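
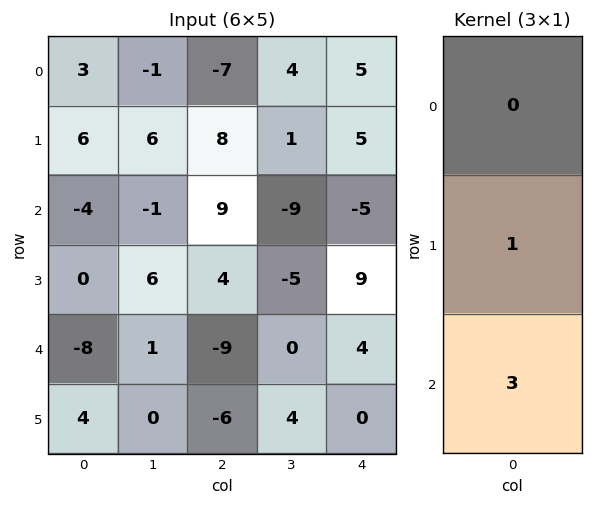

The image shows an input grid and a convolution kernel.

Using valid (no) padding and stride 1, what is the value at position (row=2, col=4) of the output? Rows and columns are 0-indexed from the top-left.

The receptive field on the input at this output position is [-5 / 9 / 4]. Elementwise product with the kernel and sum: 9·1 + 4·3.

21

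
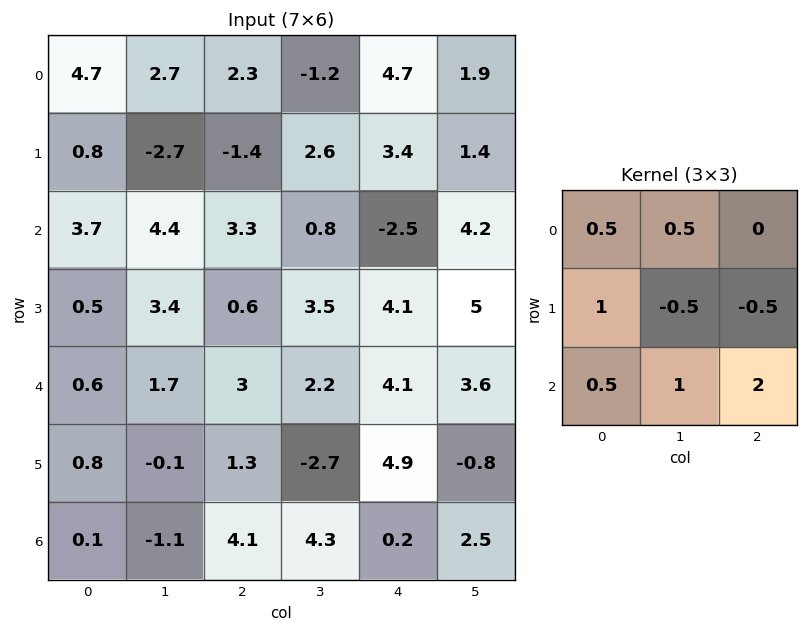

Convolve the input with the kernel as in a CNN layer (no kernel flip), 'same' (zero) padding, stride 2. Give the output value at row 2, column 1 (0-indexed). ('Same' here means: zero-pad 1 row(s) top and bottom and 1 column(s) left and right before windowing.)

-3.05

The receptive field on the zero-padded input at this output position is [3.4 0.6 3.5 / 1.7 3 2.2 / -0.1 1.3 -2.7]. Elementwise product with the kernel and sum: 3.4·0.5 + 0.6·0.5 + 1.7·1 + 3·-0.5 + 2.2·-0.5 + -0.1·0.5 + 1.3·1 + -2.7·2.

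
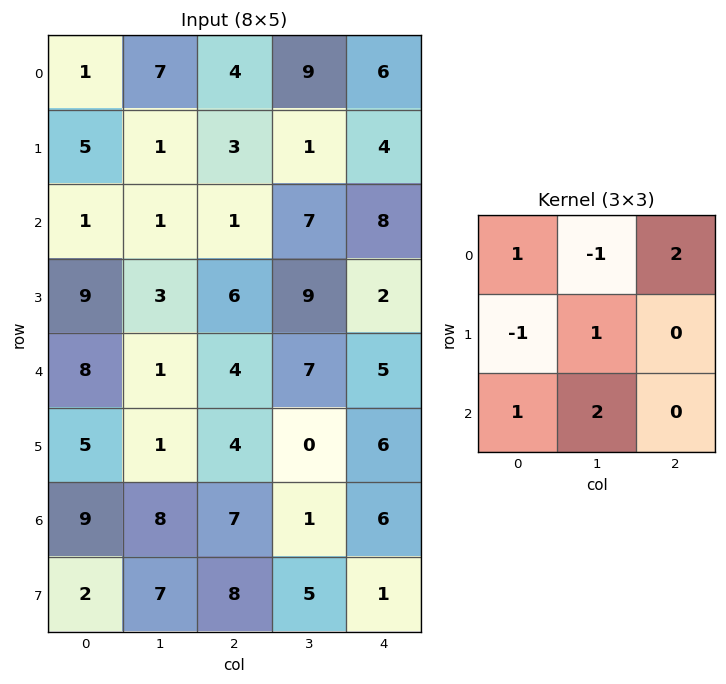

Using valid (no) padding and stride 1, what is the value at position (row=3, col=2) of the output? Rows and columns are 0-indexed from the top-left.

8

The receptive field on the input at this output position is [6 9 2 / 4 7 5 / 4 0 6]. Elementwise product with the kernel and sum: 6·1 + 9·-1 + 2·2 + 4·-1 + 7·1 + 4·1 + 0·2.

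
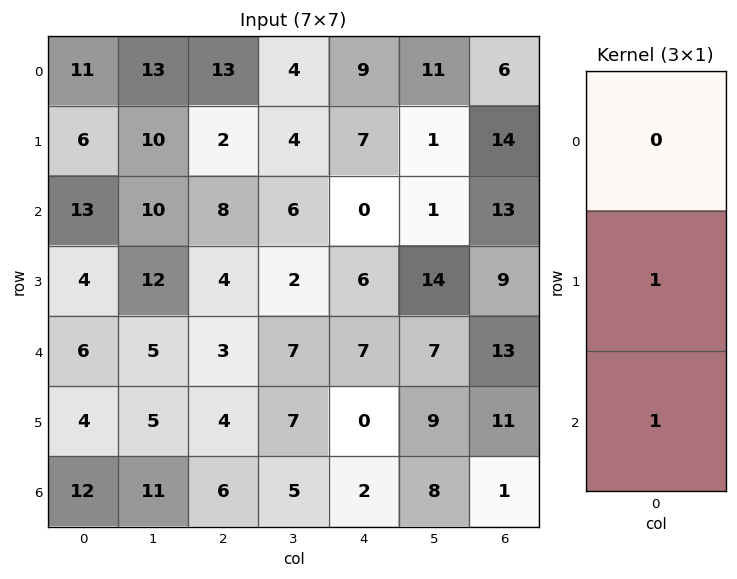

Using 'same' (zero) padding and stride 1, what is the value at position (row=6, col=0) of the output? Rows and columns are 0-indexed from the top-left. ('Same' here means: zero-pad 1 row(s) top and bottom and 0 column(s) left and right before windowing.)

The receptive field on the zero-padded input at this output position is [4 / 12 / 0]. Elementwise product with the kernel and sum: 12·1 + 0·1.

12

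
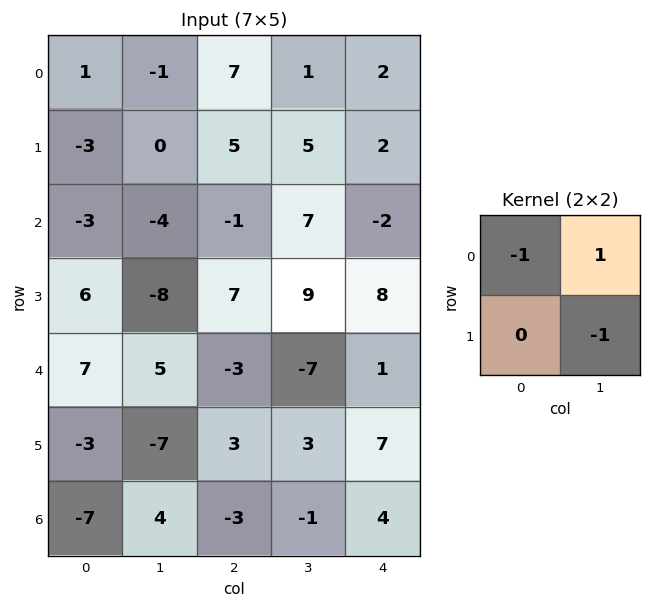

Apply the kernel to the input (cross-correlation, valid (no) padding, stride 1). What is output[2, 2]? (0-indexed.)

The receptive field on the input at this output position is [-1 7 / 7 9]. Elementwise product with the kernel and sum: -1·-1 + 7·1 + 9·-1.

-1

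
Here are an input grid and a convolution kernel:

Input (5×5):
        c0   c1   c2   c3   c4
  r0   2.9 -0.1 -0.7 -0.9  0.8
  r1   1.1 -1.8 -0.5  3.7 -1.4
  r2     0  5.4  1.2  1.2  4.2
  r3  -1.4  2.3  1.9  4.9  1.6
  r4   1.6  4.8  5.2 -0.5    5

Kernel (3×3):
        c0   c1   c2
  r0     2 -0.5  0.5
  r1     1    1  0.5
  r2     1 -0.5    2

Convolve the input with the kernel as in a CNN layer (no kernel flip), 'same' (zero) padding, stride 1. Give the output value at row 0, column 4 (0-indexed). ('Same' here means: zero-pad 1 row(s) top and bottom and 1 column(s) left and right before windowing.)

The receptive field on the zero-padded input at this output position is [0 0 0 / -0.9 0.8 0 / 3.7 -1.4 0]. Elementwise product with the kernel and sum: 0·2 + 0·-0.5 + 0·0.5 + -0.9·1 + 0.8·1 + 0·0.5 + 3.7·1 + -1.4·-0.5 + 0·2.

4.3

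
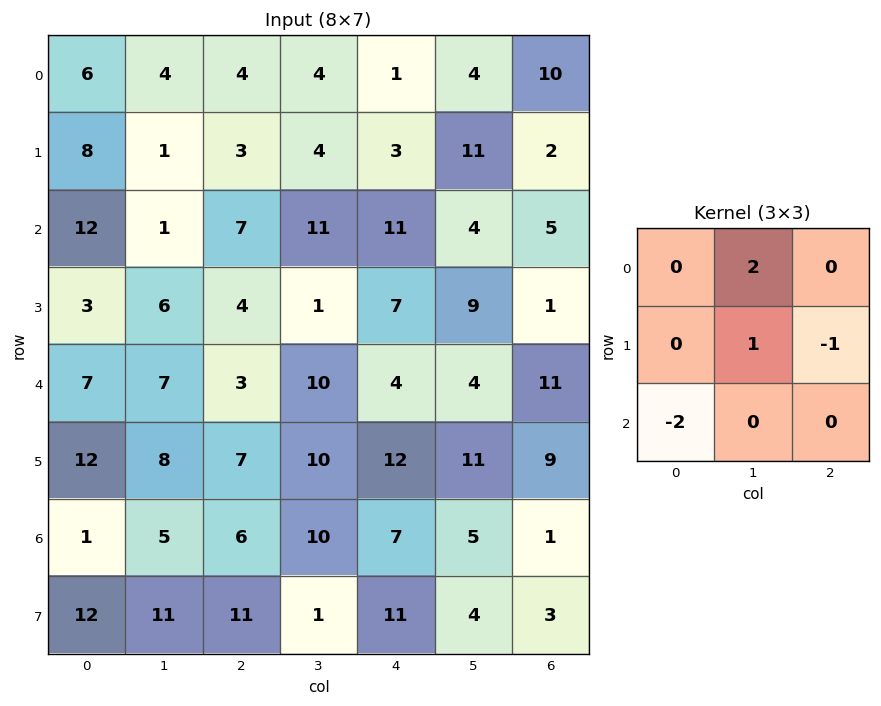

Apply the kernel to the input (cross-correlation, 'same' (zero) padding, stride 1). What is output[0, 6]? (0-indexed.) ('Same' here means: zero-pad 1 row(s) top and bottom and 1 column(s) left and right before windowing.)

The receptive field on the zero-padded input at this output position is [0 0 0 / 4 10 0 / 11 2 0]. Elementwise product with the kernel and sum: 0·2 + 10·1 + 0·-1 + 11·-2.

-12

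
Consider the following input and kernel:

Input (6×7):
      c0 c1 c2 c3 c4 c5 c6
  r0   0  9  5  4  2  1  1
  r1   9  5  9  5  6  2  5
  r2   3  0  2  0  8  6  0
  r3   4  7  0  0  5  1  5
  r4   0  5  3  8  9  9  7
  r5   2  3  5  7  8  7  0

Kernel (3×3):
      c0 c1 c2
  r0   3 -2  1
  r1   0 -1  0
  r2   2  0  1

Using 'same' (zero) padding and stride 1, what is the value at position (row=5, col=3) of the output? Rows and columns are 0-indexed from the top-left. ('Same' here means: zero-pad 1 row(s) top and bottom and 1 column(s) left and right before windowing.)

The receptive field on the zero-padded input at this output position is [3 8 9 / 5 7 8 / 0 0 0]. Elementwise product with the kernel and sum: 3·3 + 8·-2 + 9·1 + 7·-1 + 0·2 + 0·1.

-5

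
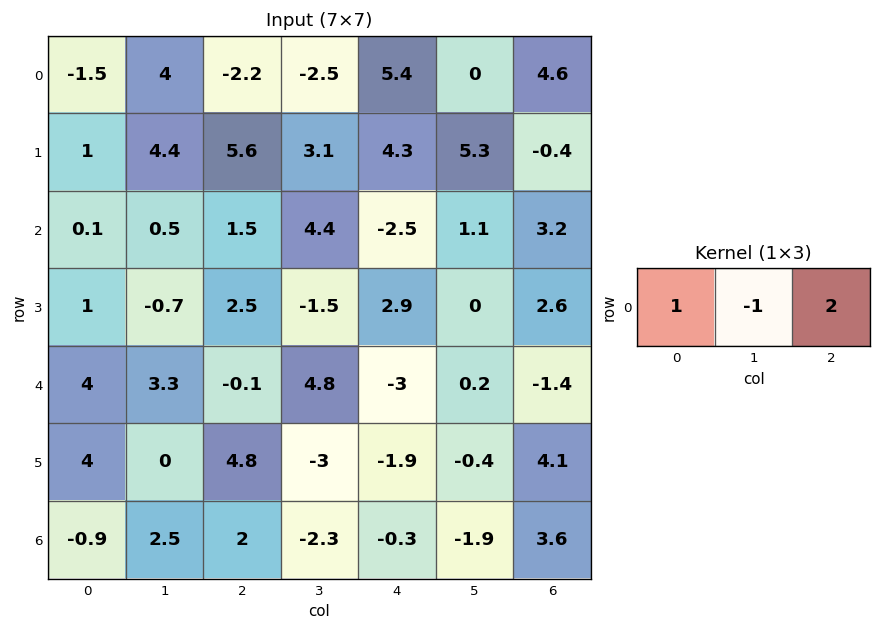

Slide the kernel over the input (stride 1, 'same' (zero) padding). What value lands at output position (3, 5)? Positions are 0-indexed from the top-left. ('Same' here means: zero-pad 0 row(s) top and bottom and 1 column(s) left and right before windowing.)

8.1

The receptive field on the zero-padded input at this output position is [2.9 0 2.6]. Elementwise product with the kernel and sum: 2.9·1 + 0·-1 + 2.6·2.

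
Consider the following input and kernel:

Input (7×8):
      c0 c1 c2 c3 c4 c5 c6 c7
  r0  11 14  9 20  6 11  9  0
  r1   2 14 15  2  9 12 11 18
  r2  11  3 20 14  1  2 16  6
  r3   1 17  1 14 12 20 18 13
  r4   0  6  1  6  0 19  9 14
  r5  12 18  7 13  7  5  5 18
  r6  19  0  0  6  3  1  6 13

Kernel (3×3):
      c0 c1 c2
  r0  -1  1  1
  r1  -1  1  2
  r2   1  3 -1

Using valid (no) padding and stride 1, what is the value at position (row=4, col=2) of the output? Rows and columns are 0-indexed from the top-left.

The receptive field on the input at this output position is [1 6 0 / 7 13 7 / 0 6 3]. Elementwise product with the kernel and sum: 1·-1 + 6·1 + 0·1 + 7·-1 + 13·1 + 7·2 + 0·1 + 6·3 + 3·-1.

40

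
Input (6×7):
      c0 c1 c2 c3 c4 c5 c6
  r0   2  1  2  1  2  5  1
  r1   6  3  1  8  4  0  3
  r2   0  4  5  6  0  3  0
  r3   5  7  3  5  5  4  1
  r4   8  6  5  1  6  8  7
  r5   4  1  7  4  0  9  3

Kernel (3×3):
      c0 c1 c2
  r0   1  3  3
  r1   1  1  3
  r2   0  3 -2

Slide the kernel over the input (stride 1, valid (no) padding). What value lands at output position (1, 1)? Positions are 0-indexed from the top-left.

The receptive field on the input at this output position is [3 1 8 / 4 5 6 / 7 3 5]. Elementwise product with the kernel and sum: 3·1 + 1·3 + 8·3 + 4·1 + 5·1 + 6·3 + 3·3 + 5·-2.

56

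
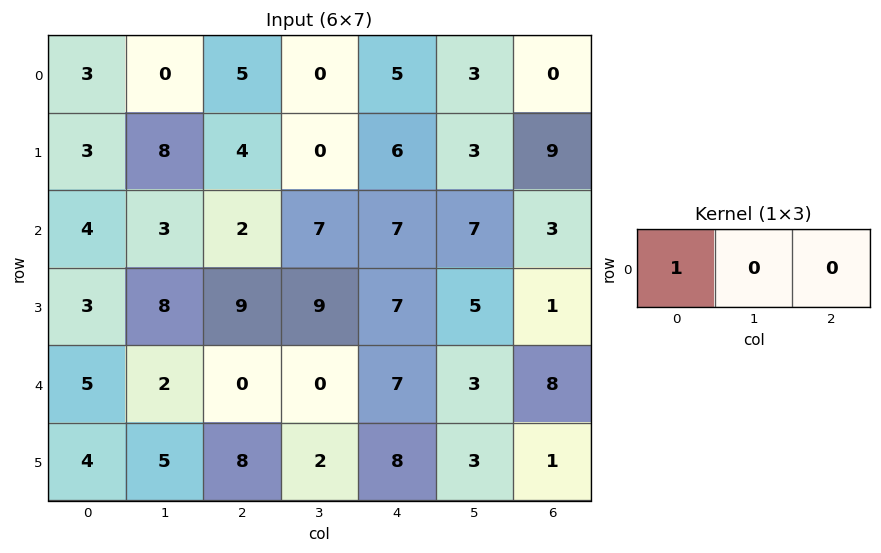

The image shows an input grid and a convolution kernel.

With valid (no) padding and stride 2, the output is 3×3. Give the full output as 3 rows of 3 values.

Output[0,0]: The receptive field on the input at this output position is [3 0 5]. Elementwise product with the kernel and sum: 3·1.
Output[0,1]: The receptive field on the input at this output position is [5 0 5]. Elementwise product with the kernel and sum: 5·1.

3 5 5
4 2 7
5 0 7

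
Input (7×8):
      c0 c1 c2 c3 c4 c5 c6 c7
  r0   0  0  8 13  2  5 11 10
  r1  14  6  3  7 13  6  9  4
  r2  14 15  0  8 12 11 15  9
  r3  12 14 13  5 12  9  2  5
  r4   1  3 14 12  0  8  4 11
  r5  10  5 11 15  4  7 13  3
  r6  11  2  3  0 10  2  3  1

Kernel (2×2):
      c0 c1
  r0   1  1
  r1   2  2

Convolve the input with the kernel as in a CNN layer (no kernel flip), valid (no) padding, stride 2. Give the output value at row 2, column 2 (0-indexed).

The receptive field on the input at this output position is [0 8 / 4 7]. Elementwise product with the kernel and sum: 0·1 + 8·1 + 4·2 + 7·2.

30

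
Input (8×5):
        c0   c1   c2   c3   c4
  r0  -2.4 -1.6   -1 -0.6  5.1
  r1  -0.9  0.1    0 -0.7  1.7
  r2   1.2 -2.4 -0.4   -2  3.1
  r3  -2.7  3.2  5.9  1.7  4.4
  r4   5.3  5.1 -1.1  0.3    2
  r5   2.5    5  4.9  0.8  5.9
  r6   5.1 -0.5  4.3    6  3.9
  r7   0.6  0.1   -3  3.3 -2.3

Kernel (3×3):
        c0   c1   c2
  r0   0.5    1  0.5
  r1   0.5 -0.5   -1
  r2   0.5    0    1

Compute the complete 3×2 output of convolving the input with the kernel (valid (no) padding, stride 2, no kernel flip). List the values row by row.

-3.6 3
-9.3 -1.5
7.9 2.95

Output[0,0]: The receptive field on the input at this output position is [-2.4 -1.6 -1 / -0.9 0.1 0 / 1.2 -2.4 -0.4]. Elementwise product with the kernel and sum: -2.4·0.5 + -1.6·1 + -1·0.5 + -0.9·0.5 + 0.1·-0.5 + 0·-1 + 1.2·0.5 + -0.4·1.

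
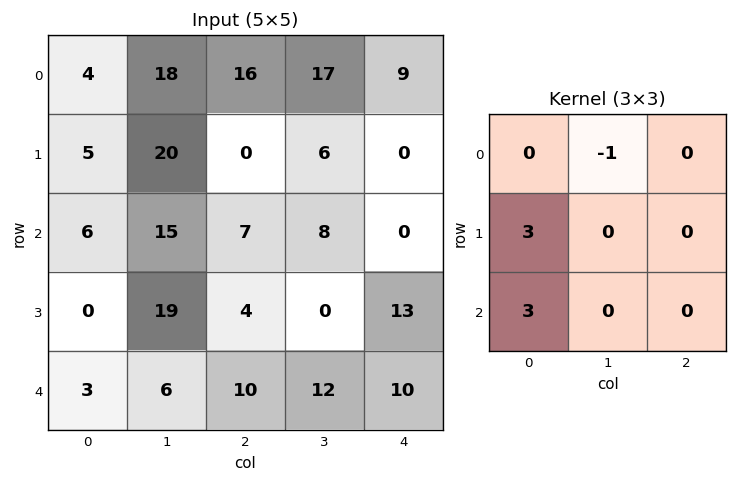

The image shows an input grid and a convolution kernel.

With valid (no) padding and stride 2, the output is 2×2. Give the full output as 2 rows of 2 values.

15 4
-6 34

Output[0,0]: The receptive field on the input at this output position is [4 18 16 / 5 20 0 / 6 15 7]. Elementwise product with the kernel and sum: 18·-1 + 5·3 + 6·3.
Output[0,1]: The receptive field on the input at this output position is [16 17 9 / 0 6 0 / 7 8 0]. Elementwise product with the kernel and sum: 17·-1 + 0·3 + 7·3.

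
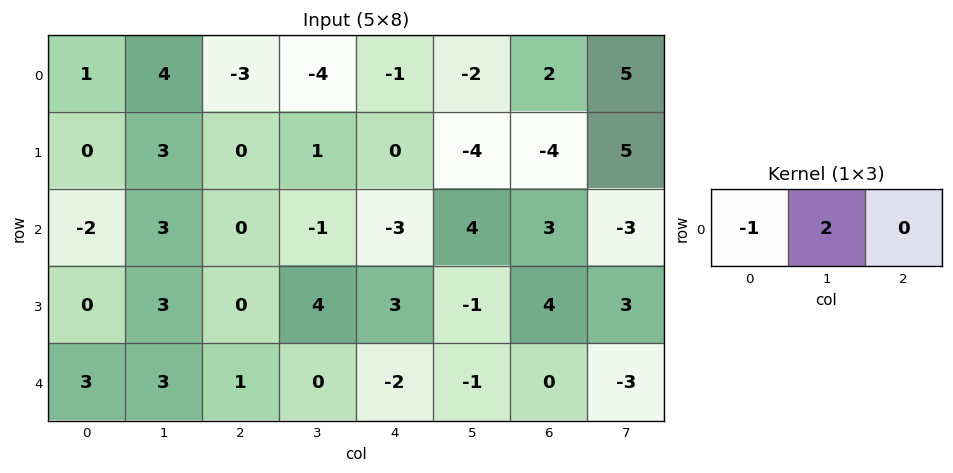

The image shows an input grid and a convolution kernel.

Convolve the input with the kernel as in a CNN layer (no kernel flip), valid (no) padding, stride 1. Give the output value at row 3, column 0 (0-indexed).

6

The receptive field on the input at this output position is [0 3 0]. Elementwise product with the kernel and sum: 0·-1 + 3·2.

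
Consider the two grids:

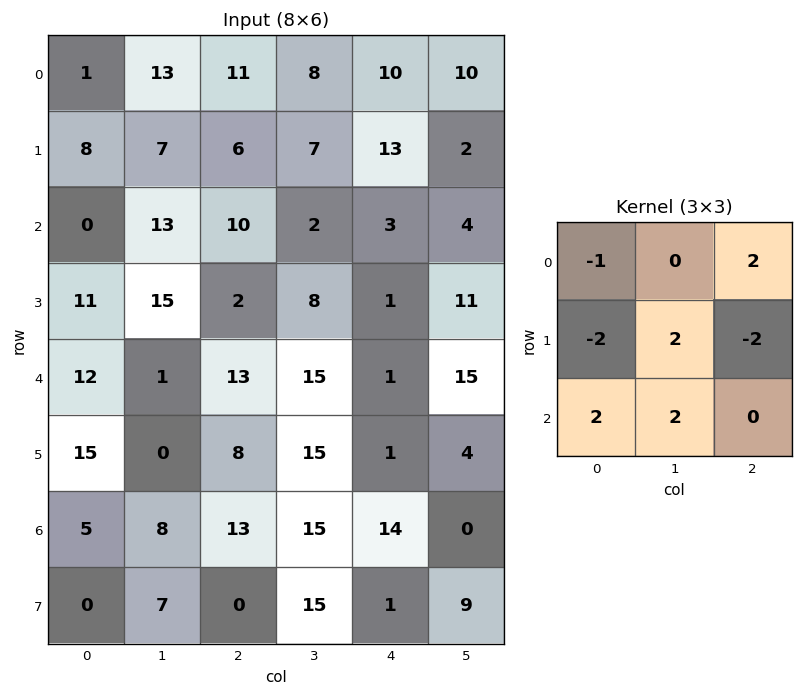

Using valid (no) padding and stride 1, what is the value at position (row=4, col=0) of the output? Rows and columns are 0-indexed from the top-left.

The receptive field on the input at this output position is [12 1 13 / 15 0 8 / 5 8 13]. Elementwise product with the kernel and sum: 12·-1 + 13·2 + 15·-2 + 0·2 + 8·-2 + 5·2 + 8·2.

-6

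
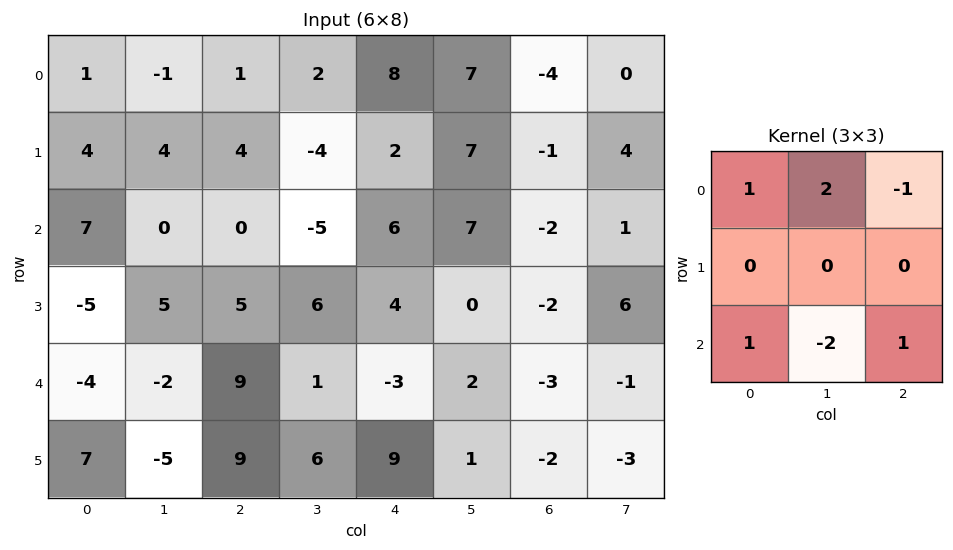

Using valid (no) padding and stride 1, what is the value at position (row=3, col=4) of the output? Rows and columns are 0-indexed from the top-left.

The receptive field on the input at this output position is [4 0 -2 / -3 2 -3 / 9 1 -2]. Elementwise product with the kernel and sum: 4·1 + 0·2 + -2·-1 + 9·1 + 1·-2 + -2·1.

11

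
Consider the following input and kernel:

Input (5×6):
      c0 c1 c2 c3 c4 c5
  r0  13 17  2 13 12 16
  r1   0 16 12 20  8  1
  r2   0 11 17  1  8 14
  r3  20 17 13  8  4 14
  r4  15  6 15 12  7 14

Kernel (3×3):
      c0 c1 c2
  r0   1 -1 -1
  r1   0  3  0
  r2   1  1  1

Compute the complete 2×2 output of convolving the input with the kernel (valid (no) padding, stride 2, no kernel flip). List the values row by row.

Output[0,0]: The receptive field on the input at this output position is [13 17 2 / 0 16 12 / 0 11 17]. Elementwise product with the kernel and sum: 13·1 + 17·-1 + 2·-1 + 16·3 + 0·1 + 11·1 + 17·1.
Output[0,1]: The receptive field on the input at this output position is [2 13 12 / 12 20 8 / 17 1 8]. Elementwise product with the kernel and sum: 2·1 + 13·-1 + 12·-1 + 20·3 + 17·1 + 1·1 + 8·1.

70 63
59 66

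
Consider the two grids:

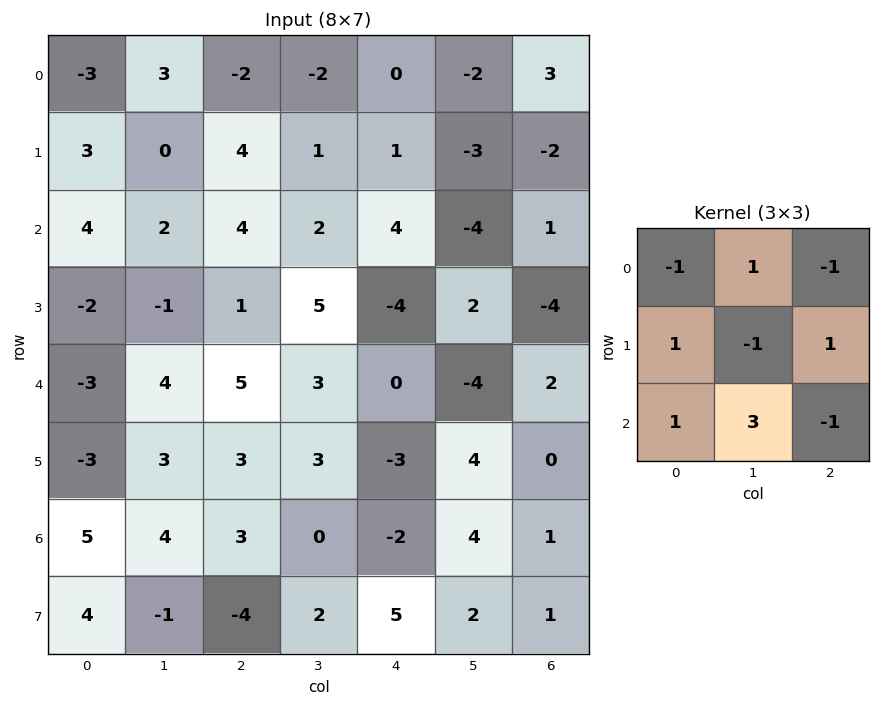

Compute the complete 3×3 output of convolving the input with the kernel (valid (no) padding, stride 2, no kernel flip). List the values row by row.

21 10 -12
-2 0 -33
13 0 -4

Output[0,0]: The receptive field on the input at this output position is [-3 3 -2 / 3 0 4 / 4 2 4]. Elementwise product with the kernel and sum: -3·-1 + 3·1 + -2·-1 + 3·1 + 0·-1 + 4·1 + 4·1 + 2·3 + 4·-1.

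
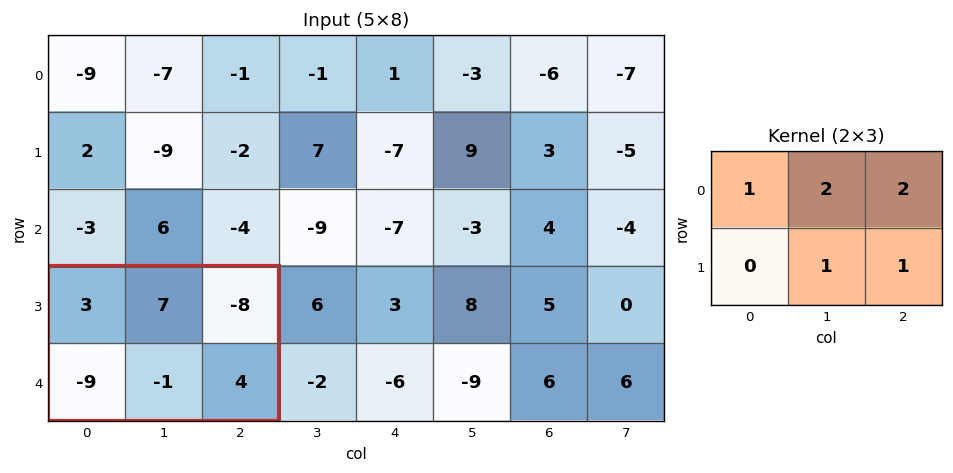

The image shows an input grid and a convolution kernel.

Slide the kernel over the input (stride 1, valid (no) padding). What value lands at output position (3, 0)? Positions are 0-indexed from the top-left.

4

The receptive field on the input at this output position is [3 7 -8 / -9 -1 4]. Elementwise product with the kernel and sum: 3·1 + 7·2 + -8·2 + -1·1 + 4·1.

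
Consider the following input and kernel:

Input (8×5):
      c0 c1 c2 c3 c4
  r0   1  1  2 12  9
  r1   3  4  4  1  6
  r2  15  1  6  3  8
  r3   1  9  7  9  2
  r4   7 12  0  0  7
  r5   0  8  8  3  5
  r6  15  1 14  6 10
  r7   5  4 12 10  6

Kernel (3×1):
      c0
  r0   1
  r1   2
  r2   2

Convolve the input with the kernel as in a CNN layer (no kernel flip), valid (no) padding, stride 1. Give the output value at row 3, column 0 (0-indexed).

The receptive field on the input at this output position is [1 / 7 / 0]. Elementwise product with the kernel and sum: 1·1 + 7·2 + 0·2.

15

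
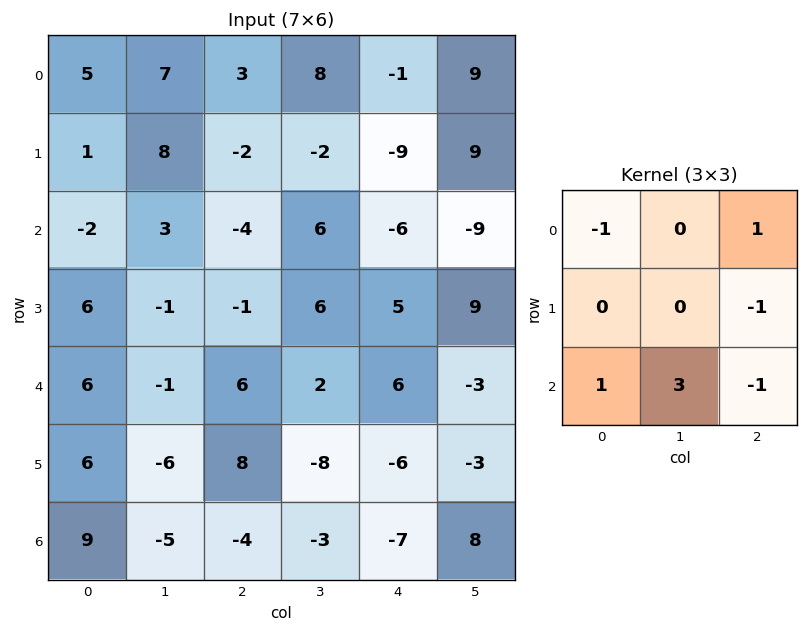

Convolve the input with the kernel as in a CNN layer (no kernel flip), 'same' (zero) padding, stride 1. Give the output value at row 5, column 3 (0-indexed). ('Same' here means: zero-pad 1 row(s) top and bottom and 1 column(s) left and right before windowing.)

The receptive field on the zero-padded input at this output position is [6 2 6 / 8 -8 -6 / -4 -3 -7]. Elementwise product with the kernel and sum: 6·-1 + 6·1 + -6·-1 + -4·1 + -3·3 + -7·-1.

0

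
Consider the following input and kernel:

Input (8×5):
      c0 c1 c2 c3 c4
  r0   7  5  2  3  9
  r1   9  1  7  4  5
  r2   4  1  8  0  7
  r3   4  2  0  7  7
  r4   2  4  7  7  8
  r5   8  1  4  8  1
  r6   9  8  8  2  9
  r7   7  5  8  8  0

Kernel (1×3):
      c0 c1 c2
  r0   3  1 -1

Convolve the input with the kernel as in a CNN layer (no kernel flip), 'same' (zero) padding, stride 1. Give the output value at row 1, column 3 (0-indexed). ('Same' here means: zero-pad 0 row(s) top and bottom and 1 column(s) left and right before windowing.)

The receptive field on the zero-padded input at this output position is [7 4 5]. Elementwise product with the kernel and sum: 7·3 + 4·1 + 5·-1.

20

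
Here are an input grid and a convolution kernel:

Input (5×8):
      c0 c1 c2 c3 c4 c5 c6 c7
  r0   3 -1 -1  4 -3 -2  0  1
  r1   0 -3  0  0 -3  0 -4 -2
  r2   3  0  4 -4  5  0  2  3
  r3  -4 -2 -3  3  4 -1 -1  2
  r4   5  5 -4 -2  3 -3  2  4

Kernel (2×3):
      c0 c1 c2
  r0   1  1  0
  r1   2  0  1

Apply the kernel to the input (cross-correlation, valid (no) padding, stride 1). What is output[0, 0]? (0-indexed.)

2

The receptive field on the input at this output position is [3 -1 -1 / 0 -3 0]. Elementwise product with the kernel and sum: 3·1 + -1·1 + 0·2 + 0·1.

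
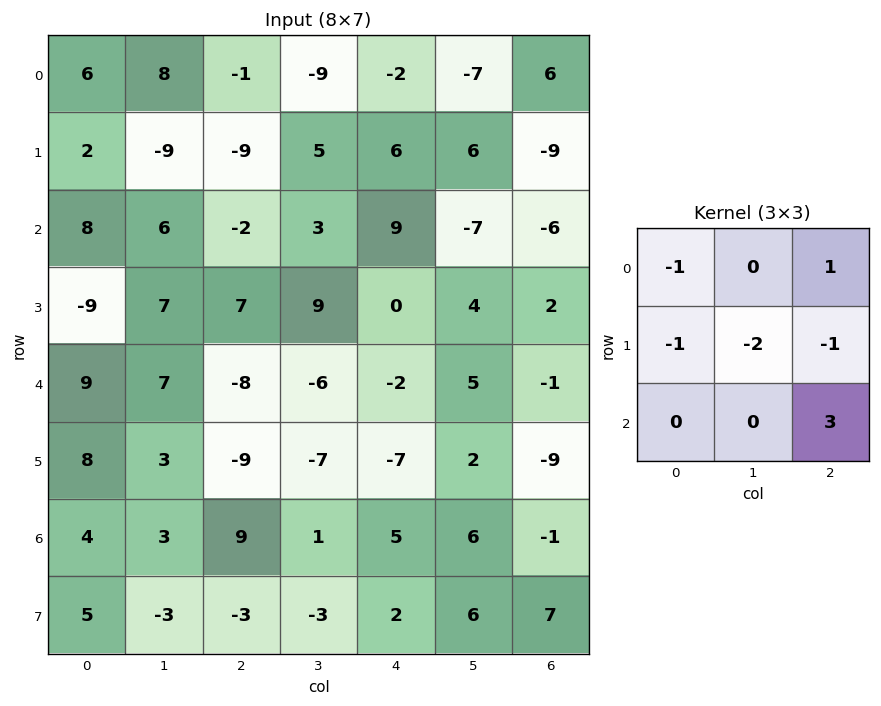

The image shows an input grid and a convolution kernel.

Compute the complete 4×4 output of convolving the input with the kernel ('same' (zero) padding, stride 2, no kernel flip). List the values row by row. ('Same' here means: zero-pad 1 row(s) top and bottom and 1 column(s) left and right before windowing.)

-47 18 38 -5
-10 36 -1 13
-9 -4 6 -7
-17 -41 10 -6

Output[0,0]: The receptive field on the zero-padded input at this output position is [0 0 0 / 0 6 8 / 0 2 -9]. Elementwise product with the kernel and sum: 0·-1 + 0·1 + 0·-1 + 6·-2 + 8·-1 + -9·3.
Output[0,1]: The receptive field on the zero-padded input at this output position is [0 0 0 / 8 -1 -9 / -9 -9 5]. Elementwise product with the kernel and sum: 0·-1 + 0·1 + 8·-1 + -1·-2 + -9·-1 + 5·3.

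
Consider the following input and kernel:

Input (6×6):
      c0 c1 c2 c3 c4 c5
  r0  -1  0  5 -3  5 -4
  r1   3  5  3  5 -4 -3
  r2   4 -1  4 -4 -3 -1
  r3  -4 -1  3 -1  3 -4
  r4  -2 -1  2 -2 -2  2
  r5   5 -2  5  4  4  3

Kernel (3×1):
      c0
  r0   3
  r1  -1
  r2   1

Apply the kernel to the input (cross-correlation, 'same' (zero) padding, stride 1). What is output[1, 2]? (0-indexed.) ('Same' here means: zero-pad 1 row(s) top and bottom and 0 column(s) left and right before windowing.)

The receptive field on the zero-padded input at this output position is [5 / 3 / 4]. Elementwise product with the kernel and sum: 5·3 + 3·-1 + 4·1.

16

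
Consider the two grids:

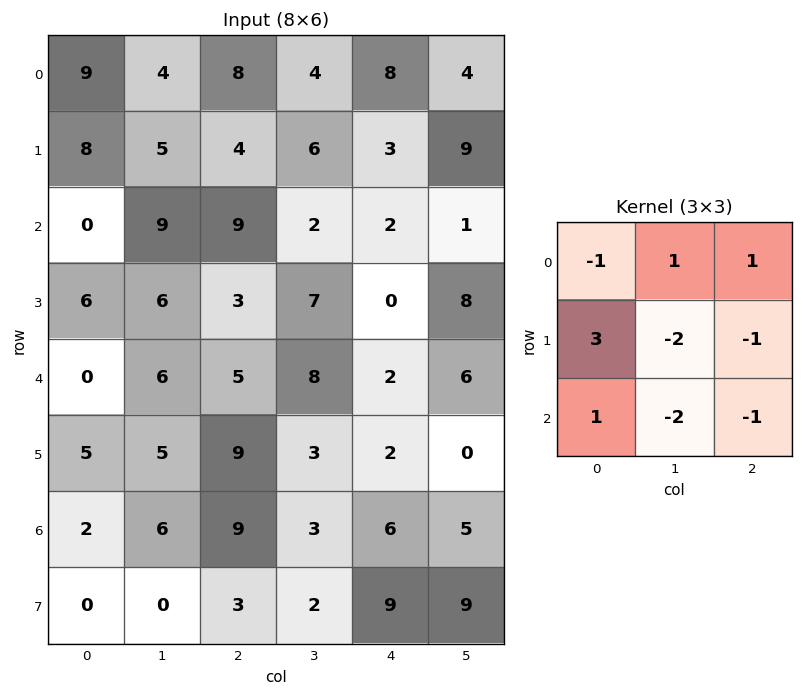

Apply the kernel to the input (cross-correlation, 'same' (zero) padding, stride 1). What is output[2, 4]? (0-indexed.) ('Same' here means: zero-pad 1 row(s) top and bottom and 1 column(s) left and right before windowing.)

The receptive field on the zero-padded input at this output position is [6 3 9 / 2 2 1 / 7 0 8]. Elementwise product with the kernel and sum: 6·-1 + 3·1 + 9·1 + 2·3 + 2·-2 + 1·-1 + 7·1 + 0·-2 + 8·-1.

6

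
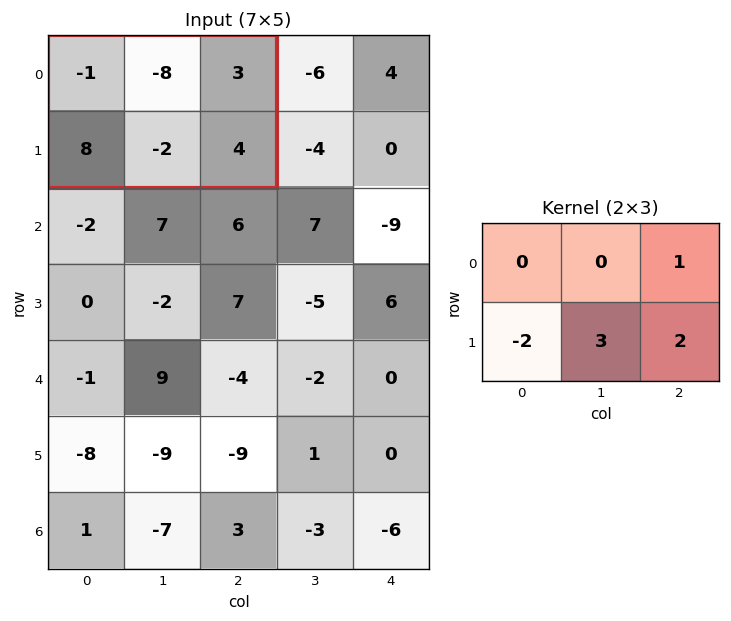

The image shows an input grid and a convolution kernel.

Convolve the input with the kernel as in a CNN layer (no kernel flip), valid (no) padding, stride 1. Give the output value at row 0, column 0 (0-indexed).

-11

The receptive field on the input at this output position is [-1 -8 3 / 8 -2 4]. Elementwise product with the kernel and sum: 3·1 + 8·-2 + -2·3 + 4·2.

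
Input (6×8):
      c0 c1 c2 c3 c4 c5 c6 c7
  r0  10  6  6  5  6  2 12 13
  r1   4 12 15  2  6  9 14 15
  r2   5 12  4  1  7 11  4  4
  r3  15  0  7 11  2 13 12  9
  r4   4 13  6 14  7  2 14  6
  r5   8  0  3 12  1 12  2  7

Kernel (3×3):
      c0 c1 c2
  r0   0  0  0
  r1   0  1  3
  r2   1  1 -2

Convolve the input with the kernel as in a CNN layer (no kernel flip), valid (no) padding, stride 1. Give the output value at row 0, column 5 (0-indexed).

66

The receptive field on the input at this output position is [2 12 13 / 9 14 15 / 11 4 4]. Elementwise product with the kernel and sum: 14·1 + 15·3 + 11·1 + 4·1 + 4·-2.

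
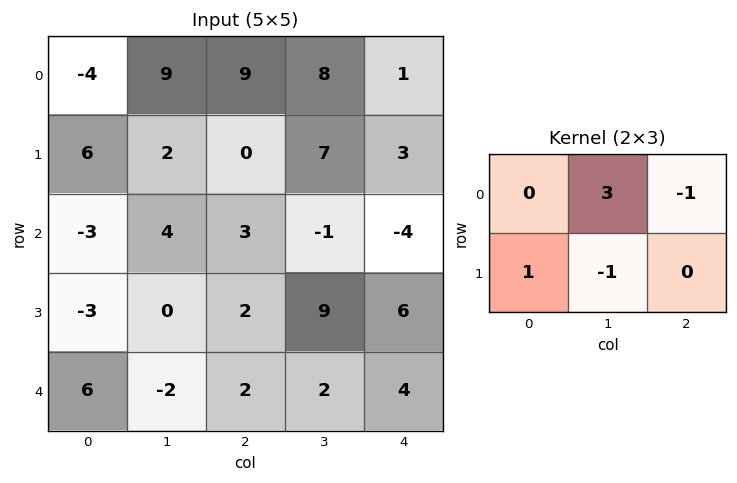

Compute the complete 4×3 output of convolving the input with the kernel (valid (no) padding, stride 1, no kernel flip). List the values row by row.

22 21 16
-1 -6 22
6 8 -6
6 -7 21

Output[0,0]: The receptive field on the input at this output position is [-4 9 9 / 6 2 0]. Elementwise product with the kernel and sum: 9·3 + 9·-1 + 6·1 + 2·-1.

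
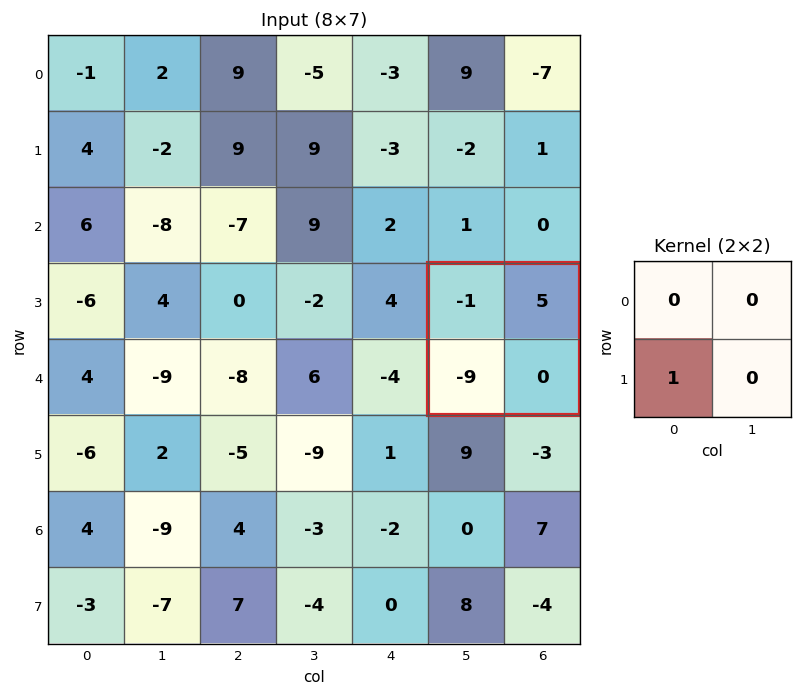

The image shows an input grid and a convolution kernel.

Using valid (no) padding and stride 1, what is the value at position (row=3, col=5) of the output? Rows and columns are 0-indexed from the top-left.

The receptive field on the input at this output position is [-1 5 / -9 0]. Elementwise product with the kernel and sum: -9·1.

-9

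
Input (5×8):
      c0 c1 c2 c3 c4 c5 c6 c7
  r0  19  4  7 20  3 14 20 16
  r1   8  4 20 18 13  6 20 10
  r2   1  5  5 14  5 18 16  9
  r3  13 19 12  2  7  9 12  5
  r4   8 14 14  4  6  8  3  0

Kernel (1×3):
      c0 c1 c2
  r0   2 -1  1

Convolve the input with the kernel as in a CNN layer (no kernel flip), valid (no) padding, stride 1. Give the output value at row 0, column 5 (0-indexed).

24

The receptive field on the input at this output position is [14 20 16]. Elementwise product with the kernel and sum: 14·2 + 20·-1 + 16·1.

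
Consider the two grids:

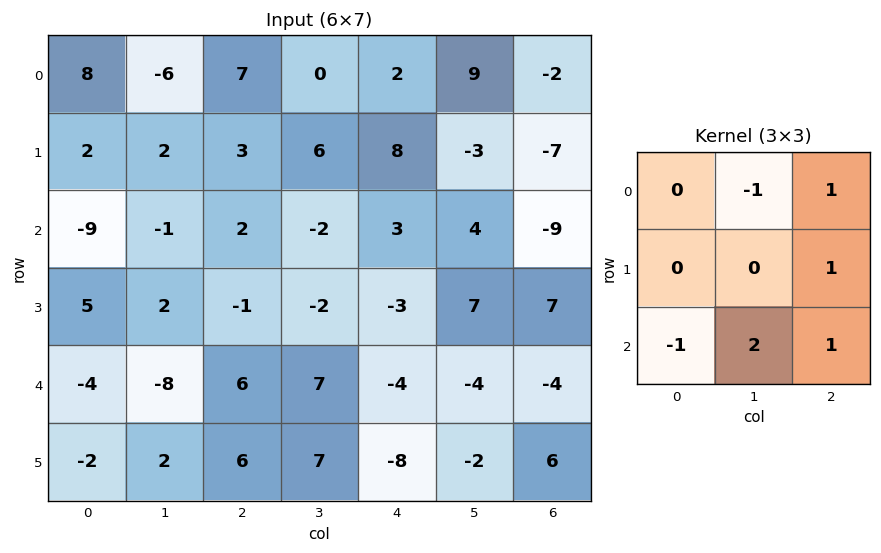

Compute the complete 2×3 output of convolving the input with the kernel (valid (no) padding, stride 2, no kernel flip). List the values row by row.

25 7 -22
-4 6 -14

Output[0,0]: The receptive field on the input at this output position is [8 -6 7 / 2 2 3 / -9 -1 2]. Elementwise product with the kernel and sum: -6·-1 + 7·1 + 3·1 + -9·-1 + -1·2 + 2·1.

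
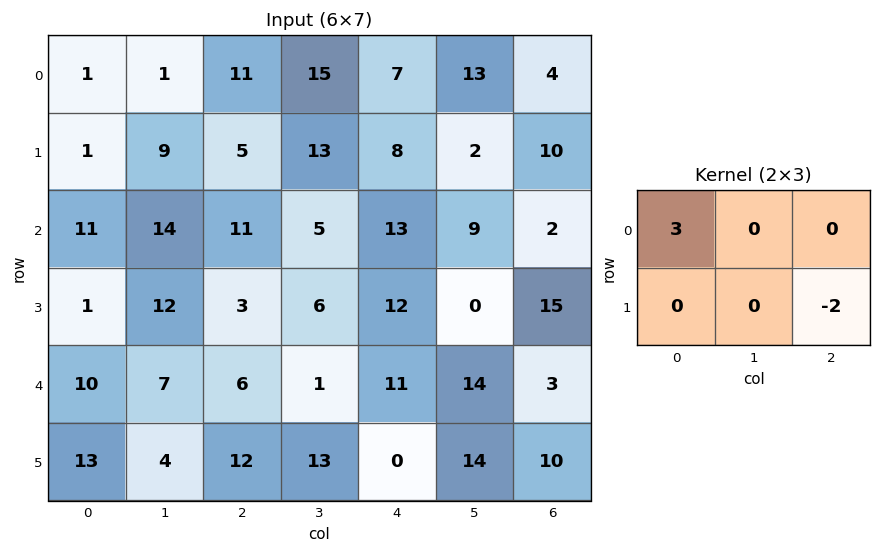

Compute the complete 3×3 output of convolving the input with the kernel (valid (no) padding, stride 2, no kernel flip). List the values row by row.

Output[0,0]: The receptive field on the input at this output position is [1 1 11 / 1 9 5]. Elementwise product with the kernel and sum: 1·3 + 5·-2.
Output[0,1]: The receptive field on the input at this output position is [11 15 7 / 5 13 8]. Elementwise product with the kernel and sum: 11·3 + 8·-2.

-7 17 1
27 9 9
6 18 13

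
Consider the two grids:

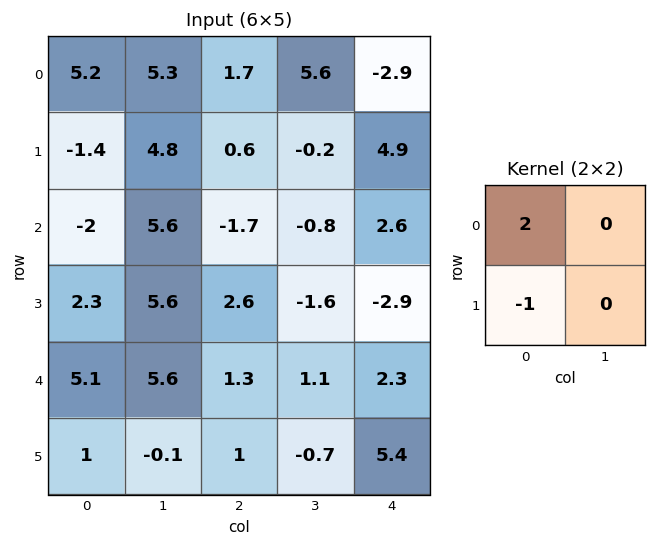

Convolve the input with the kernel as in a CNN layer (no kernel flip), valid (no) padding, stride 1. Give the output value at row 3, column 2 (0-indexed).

3.9

The receptive field on the input at this output position is [2.6 -1.6 / 1.3 1.1]. Elementwise product with the kernel and sum: 2.6·2 + 1.3·-1.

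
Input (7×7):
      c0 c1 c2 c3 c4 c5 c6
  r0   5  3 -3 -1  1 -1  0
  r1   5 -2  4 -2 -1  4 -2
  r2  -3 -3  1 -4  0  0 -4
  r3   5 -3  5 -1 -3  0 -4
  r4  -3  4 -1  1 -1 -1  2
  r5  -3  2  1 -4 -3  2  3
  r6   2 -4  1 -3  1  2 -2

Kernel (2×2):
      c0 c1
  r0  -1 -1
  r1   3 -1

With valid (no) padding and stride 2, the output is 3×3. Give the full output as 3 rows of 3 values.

Output[0,0]: The receptive field on the input at this output position is [5 3 / 5 -2]. Elementwise product with the kernel and sum: 5·-1 + 3·-1 + 5·3 + -2·-1.
Output[0,1]: The receptive field on the input at this output position is [-3 -1 / 4 -2]. Elementwise product with the kernel and sum: -3·-1 + -1·-1 + 4·3 + -2·-1.

9 18 -7
24 19 -9
-12 7 -9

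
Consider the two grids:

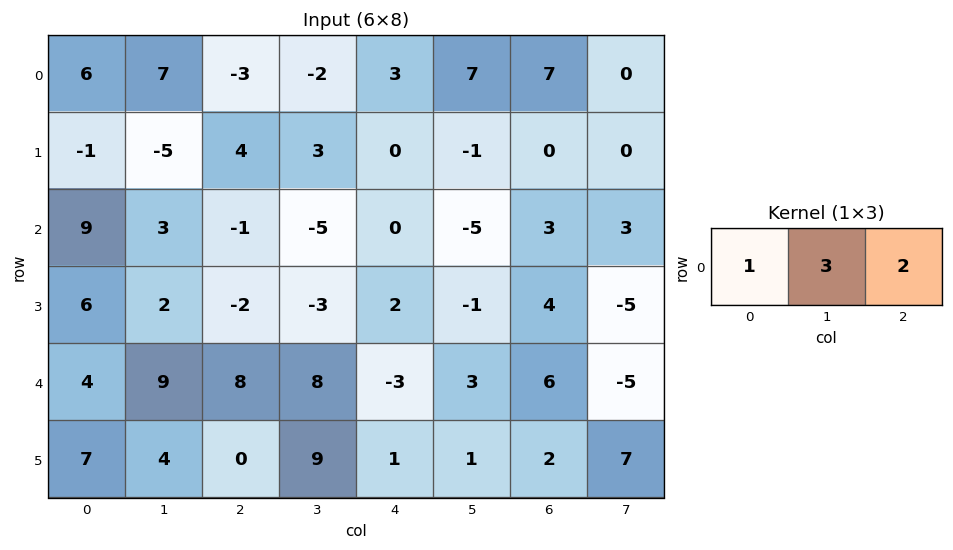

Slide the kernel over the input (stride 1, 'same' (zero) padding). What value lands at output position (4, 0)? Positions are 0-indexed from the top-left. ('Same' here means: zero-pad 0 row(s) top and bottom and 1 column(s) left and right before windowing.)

30

The receptive field on the zero-padded input at this output position is [0 4 9]. Elementwise product with the kernel and sum: 0·1 + 4·3 + 9·2.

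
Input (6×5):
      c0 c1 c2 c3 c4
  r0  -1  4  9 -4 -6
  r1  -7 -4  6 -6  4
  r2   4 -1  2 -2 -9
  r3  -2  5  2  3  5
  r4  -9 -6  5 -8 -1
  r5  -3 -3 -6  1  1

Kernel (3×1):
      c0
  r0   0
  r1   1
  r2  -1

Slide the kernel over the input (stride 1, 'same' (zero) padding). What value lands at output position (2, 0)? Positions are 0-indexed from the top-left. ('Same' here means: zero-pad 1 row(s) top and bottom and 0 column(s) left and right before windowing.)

6

The receptive field on the zero-padded input at this output position is [-7 / 4 / -2]. Elementwise product with the kernel and sum: 4·1 + -2·-1.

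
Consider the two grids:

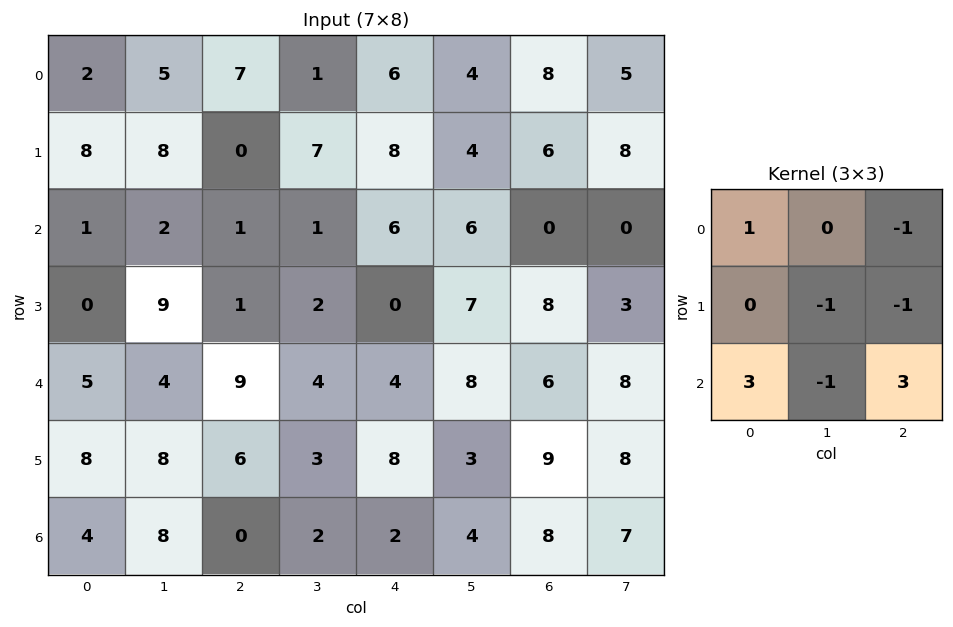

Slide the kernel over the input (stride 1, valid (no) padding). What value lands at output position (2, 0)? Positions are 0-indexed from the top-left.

The receptive field on the input at this output position is [1 2 1 / 0 9 1 / 5 4 9]. Elementwise product with the kernel and sum: 1·1 + 1·-1 + 9·-1 + 1·-1 + 5·3 + 4·-1 + 9·3.

28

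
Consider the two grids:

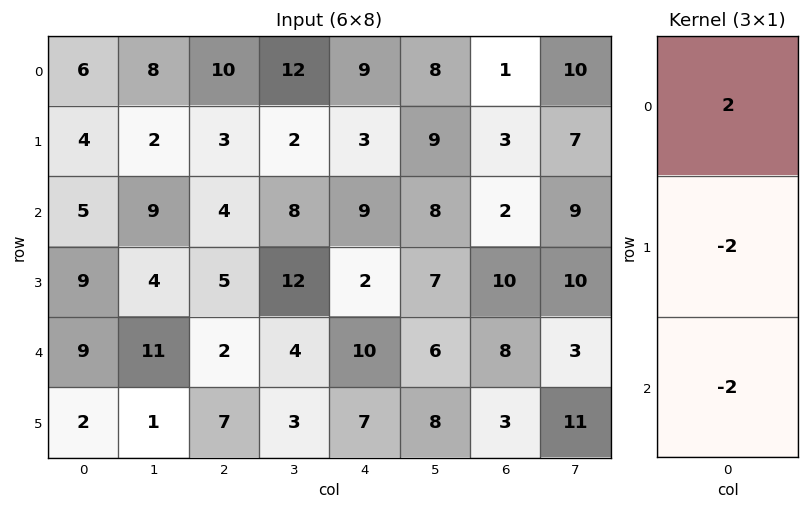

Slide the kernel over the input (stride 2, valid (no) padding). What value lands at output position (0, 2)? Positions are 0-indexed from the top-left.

The receptive field on the input at this output position is [9 / 3 / 9]. Elementwise product with the kernel and sum: 9·2 + 3·-2 + 9·-2.

-6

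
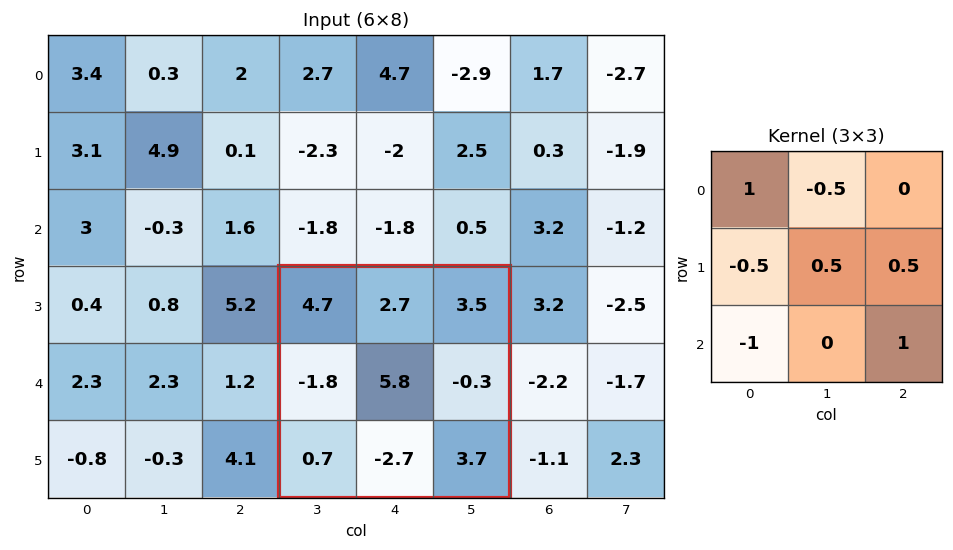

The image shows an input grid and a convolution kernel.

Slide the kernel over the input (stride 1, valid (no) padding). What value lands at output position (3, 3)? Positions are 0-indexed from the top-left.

The receptive field on the input at this output position is [4.7 2.7 3.5 / -1.8 5.8 -0.3 / 0.7 -2.7 3.7]. Elementwise product with the kernel and sum: 4.7·1 + 2.7·-0.5 + -1.8·-0.5 + 5.8·0.5 + -0.3·0.5 + 0.7·-1 + 3.7·1.

10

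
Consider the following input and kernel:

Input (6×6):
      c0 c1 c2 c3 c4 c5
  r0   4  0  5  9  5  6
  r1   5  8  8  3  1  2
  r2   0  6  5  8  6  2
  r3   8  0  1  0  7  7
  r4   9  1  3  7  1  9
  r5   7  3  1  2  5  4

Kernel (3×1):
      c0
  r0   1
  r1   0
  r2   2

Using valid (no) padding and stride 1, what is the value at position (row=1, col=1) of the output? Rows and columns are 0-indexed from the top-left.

8

The receptive field on the input at this output position is [8 / 6 / 0]. Elementwise product with the kernel and sum: 8·1 + 0·2.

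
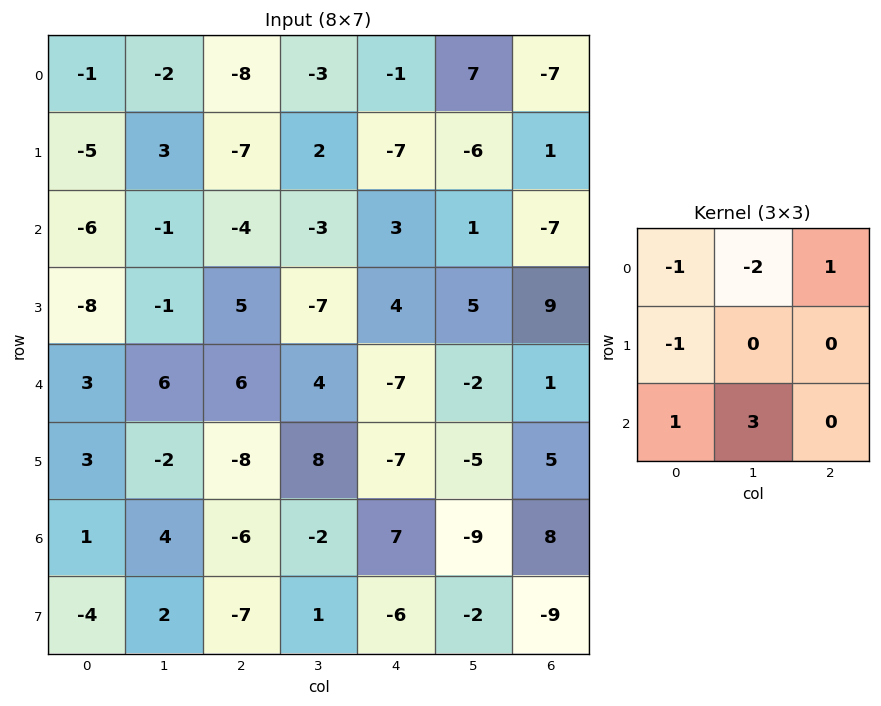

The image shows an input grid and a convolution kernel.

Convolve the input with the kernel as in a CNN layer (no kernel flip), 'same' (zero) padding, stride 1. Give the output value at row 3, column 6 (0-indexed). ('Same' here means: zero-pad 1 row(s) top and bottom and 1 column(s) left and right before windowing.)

The receptive field on the zero-padded input at this output position is [1 -7 0 / 5 9 0 / -2 1 0]. Elementwise product with the kernel and sum: 1·-1 + -7·-2 + 0·1 + 5·-1 + -2·1 + 1·3.

9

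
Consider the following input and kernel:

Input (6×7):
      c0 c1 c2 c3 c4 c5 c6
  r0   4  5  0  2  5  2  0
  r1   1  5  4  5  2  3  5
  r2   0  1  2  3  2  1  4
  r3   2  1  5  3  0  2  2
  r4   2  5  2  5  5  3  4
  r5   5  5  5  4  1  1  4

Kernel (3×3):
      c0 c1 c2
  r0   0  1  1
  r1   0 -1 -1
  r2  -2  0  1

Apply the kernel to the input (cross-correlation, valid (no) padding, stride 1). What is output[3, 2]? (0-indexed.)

The receptive field on the input at this output position is [5 3 0 / 2 5 5 / 5 4 1]. Elementwise product with the kernel and sum: 3·1 + 0·1 + 5·-1 + 5·-1 + 5·-2 + 1·1.

-16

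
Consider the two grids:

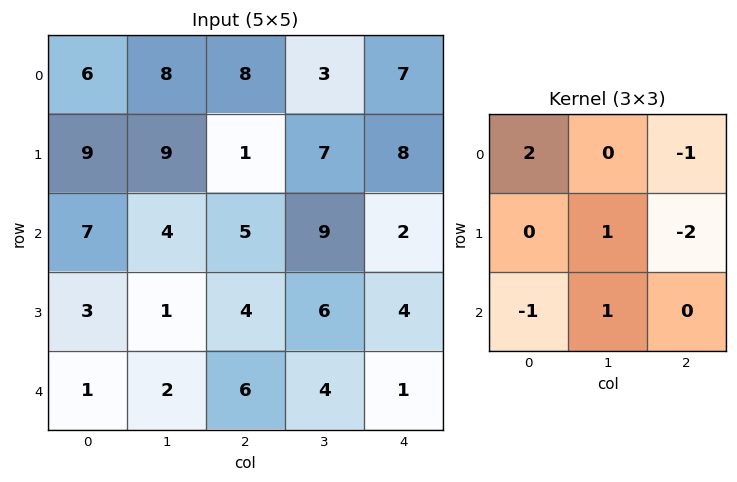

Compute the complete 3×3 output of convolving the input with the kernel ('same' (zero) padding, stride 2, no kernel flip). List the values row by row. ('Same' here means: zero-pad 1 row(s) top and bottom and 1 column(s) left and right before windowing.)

-1 -6 8
-7 1 14
-4 -6 13

Output[0,0]: The receptive field on the zero-padded input at this output position is [0 0 0 / 0 6 8 / 0 9 9]. Elementwise product with the kernel and sum: 0·2 + 0·-1 + 6·1 + 8·-2 + 0·-1 + 9·1.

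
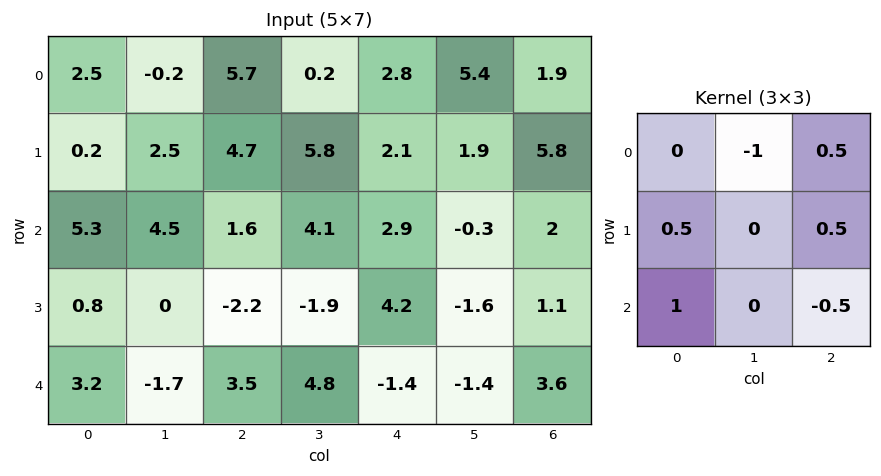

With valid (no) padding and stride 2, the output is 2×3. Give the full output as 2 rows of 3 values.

Output[0,0]: The receptive field on the input at this output position is [2.5 -0.2 5.7 / 0.2 2.5 4.7 / 5.3 4.5 1.6]. Elementwise product with the kernel and sum: -0.2·-1 + 5.7·0.5 + 0.2·0.5 + 4.7·0.5 + 5.3·1 + 1.6·-0.5.

10 4.75 1.4
-2.95 2.55 0.75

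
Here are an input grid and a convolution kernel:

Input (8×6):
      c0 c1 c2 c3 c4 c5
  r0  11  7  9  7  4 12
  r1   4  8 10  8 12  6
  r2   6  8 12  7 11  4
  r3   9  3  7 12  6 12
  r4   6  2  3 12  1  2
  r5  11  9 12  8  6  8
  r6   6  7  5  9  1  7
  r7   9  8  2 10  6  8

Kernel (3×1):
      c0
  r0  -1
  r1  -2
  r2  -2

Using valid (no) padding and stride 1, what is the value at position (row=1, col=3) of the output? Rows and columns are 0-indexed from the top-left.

The receptive field on the input at this output position is [8 / 7 / 12]. Elementwise product with the kernel and sum: 8·-1 + 7·-2 + 12·-2.

-46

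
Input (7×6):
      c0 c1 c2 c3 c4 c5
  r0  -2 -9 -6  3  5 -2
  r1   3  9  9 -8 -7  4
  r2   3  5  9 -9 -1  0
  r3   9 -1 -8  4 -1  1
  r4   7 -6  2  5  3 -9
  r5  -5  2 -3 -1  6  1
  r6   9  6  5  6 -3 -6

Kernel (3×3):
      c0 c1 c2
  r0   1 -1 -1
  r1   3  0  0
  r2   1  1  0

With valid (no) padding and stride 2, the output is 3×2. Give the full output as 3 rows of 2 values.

30 13
17 2
11 -4

Output[0,0]: The receptive field on the input at this output position is [-2 -9 -6 / 3 9 9 / 3 5 9]. Elementwise product with the kernel and sum: -2·1 + -9·-1 + -6·-1 + 3·3 + 3·1 + 5·1.
Output[0,1]: The receptive field on the input at this output position is [-6 3 5 / 9 -8 -7 / 9 -9 -1]. Elementwise product with the kernel and sum: -6·1 + 3·-1 + 5·-1 + 9·3 + 9·1 + -9·1.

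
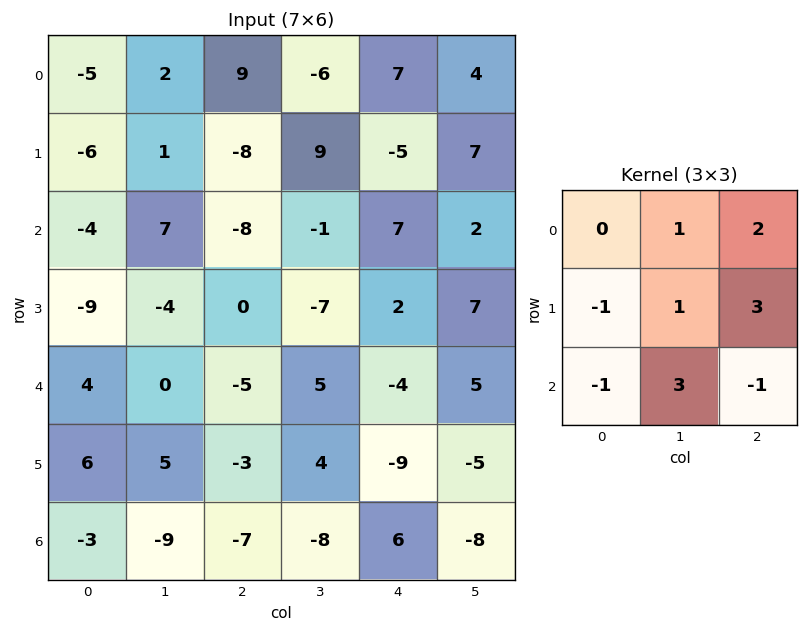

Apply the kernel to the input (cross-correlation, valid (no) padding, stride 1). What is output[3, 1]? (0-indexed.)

-22

The receptive field on the input at this output position is [-4 0 -7 / 0 -5 5 / 5 -3 4]. Elementwise product with the kernel and sum: 0·1 + -7·2 + 0·-1 + -5·1 + 5·3 + 5·-1 + -3·3 + 4·-1.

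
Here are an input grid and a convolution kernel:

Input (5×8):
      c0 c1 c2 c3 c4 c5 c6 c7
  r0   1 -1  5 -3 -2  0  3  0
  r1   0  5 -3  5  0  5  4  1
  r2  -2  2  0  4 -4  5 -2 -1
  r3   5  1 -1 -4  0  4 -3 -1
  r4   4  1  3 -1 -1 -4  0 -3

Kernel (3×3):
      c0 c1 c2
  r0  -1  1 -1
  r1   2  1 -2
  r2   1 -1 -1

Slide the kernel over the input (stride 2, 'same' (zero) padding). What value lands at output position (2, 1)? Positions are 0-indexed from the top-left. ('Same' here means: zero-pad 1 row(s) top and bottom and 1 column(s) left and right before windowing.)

The receptive field on the zero-padded input at this output position is [1 -1 -4 / 1 3 -1 / 0 0 0]. Elementwise product with the kernel and sum: 1·-1 + -1·1 + -4·-1 + 1·2 + 3·1 + -1·-2 + 0·1 + 0·-1 + 0·-1.

9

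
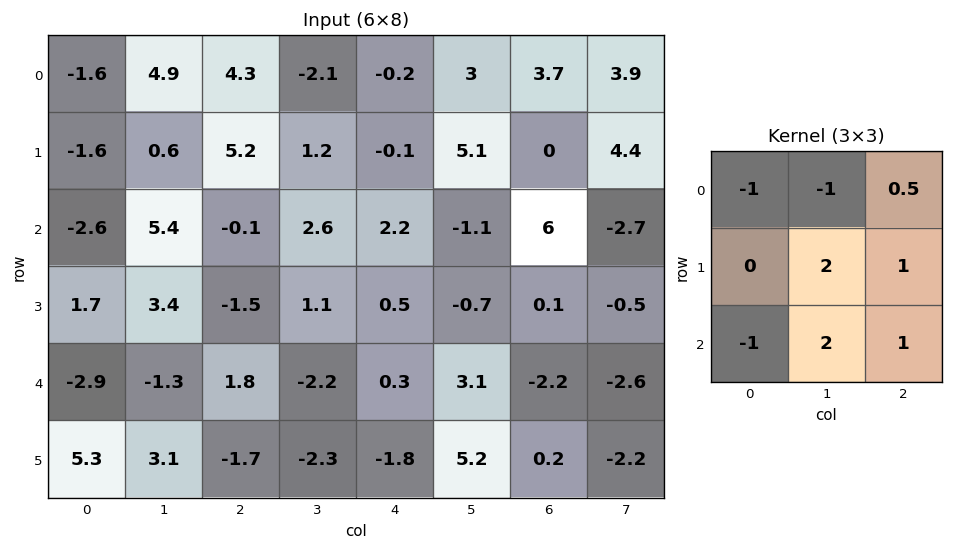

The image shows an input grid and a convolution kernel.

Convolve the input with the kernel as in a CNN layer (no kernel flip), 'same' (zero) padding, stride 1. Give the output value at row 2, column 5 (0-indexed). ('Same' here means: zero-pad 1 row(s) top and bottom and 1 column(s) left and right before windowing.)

The receptive field on the zero-padded input at this output position is [-0.1 5.1 0 / 2.2 -1.1 6 / 0.5 -0.7 0.1]. Elementwise product with the kernel and sum: -0.1·-1 + 5.1·-1 + 0·0.5 + -1.1·2 + 6·1 + 0.5·-1 + -0.7·2 + 0.1·1.

-3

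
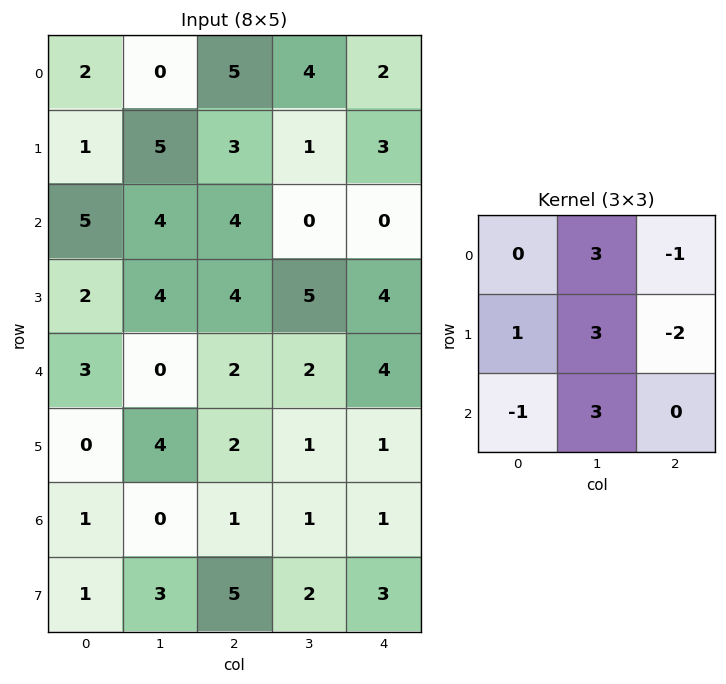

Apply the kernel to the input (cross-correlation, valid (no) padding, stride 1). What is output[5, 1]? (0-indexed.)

The receptive field on the input at this output position is [4 2 1 / 0 1 1 / 3 5 2]. Elementwise product with the kernel and sum: 2·3 + 1·-1 + 0·1 + 1·3 + 1·-2 + 3·-1 + 5·3.

18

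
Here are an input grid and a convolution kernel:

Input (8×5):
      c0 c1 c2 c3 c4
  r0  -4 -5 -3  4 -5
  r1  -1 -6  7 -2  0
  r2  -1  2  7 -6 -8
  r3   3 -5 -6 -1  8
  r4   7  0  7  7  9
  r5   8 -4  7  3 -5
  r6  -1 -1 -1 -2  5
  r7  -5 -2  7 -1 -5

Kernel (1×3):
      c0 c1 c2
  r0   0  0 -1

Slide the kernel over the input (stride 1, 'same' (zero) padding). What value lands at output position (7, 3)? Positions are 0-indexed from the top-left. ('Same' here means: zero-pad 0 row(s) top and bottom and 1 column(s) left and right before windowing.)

The receptive field on the zero-padded input at this output position is [7 -1 -5]. Elementwise product with the kernel and sum: -5·-1.

5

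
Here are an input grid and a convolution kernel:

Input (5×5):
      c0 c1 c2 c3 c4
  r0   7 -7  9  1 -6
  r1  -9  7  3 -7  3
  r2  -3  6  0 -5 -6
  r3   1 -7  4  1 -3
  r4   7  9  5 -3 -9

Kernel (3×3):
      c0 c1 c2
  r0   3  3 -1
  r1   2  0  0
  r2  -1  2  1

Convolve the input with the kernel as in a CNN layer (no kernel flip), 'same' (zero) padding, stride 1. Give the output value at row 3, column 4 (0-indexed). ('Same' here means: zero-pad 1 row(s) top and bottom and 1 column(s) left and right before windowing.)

The receptive field on the zero-padded input at this output position is [-5 -6 0 / 1 -3 0 / -3 -9 0]. Elementwise product with the kernel and sum: -5·3 + -6·3 + 0·-1 + 1·2 + -3·-1 + -9·2 + 0·1.

-46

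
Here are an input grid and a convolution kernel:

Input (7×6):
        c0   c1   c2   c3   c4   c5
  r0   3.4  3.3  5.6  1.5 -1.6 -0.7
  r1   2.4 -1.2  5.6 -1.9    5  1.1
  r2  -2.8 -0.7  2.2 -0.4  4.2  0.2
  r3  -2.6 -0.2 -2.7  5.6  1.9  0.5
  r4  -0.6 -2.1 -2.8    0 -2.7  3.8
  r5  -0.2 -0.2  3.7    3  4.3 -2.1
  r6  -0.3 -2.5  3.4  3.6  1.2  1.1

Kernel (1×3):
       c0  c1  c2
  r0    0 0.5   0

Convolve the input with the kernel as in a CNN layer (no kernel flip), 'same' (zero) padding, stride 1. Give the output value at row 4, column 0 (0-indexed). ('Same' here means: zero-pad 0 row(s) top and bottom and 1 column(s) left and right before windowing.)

-0.3

The receptive field on the zero-padded input at this output position is [0 -0.6 -2.1]. Elementwise product with the kernel and sum: -0.6·0.5.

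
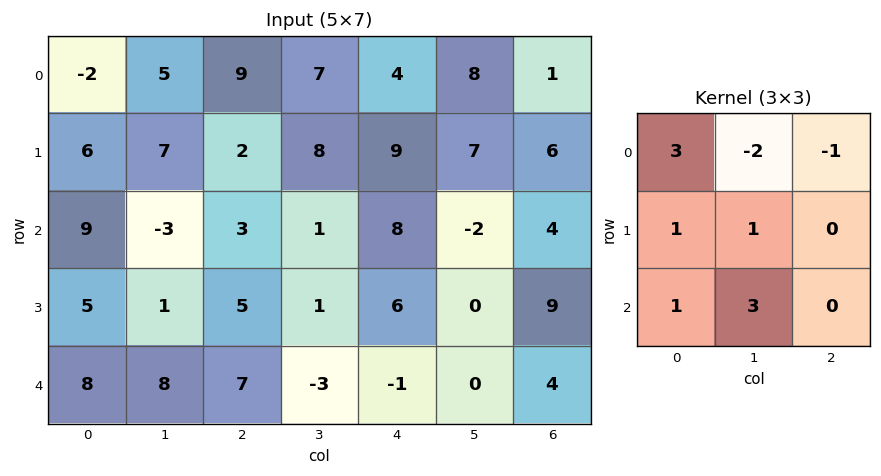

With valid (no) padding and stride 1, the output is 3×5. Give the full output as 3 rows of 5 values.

-12 5 25 47 13
16 25 -7 27 19
68 19 3 -10 29

Output[0,0]: The receptive field on the input at this output position is [-2 5 9 / 6 7 2 / 9 -3 3]. Elementwise product with the kernel and sum: -2·3 + 5·-2 + 9·-1 + 6·1 + 7·1 + 9·1 + -3·3.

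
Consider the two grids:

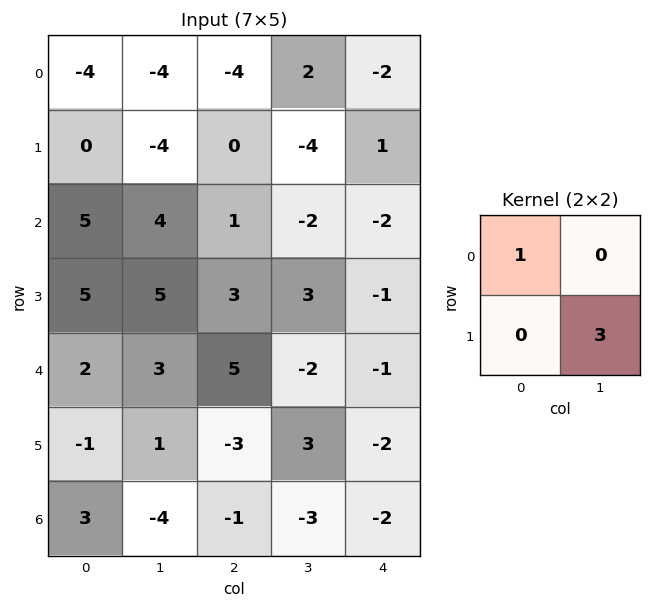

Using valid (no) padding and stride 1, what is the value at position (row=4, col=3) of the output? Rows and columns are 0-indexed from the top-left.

The receptive field on the input at this output position is [-2 -1 / 3 -2]. Elementwise product with the kernel and sum: -2·1 + -2·3.

-8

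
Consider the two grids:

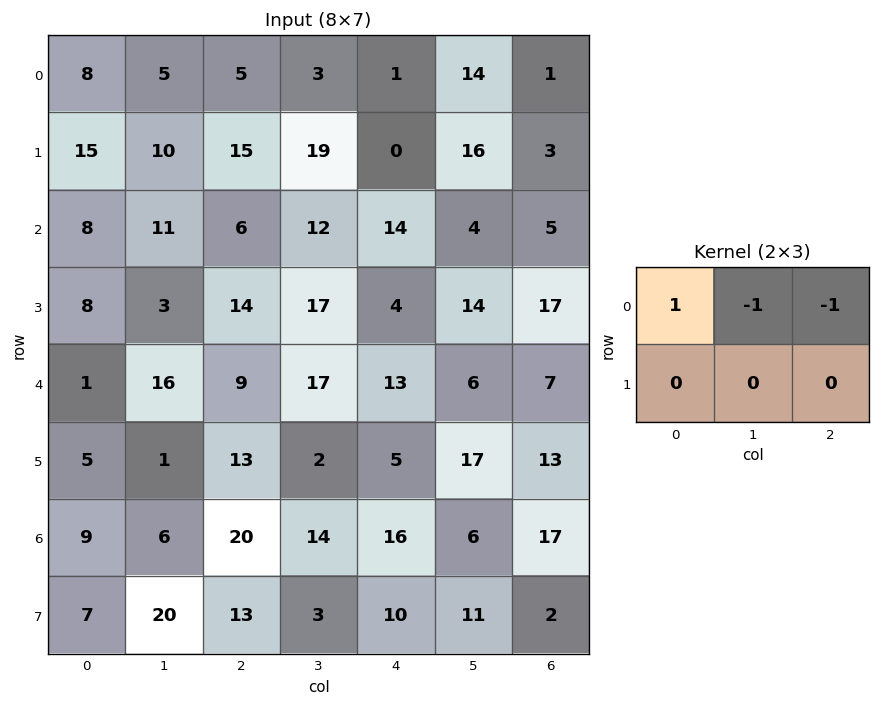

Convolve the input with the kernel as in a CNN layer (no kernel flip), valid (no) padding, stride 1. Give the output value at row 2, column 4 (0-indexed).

The receptive field on the input at this output position is [14 4 5 / 4 14 17]. Elementwise product with the kernel and sum: 14·1 + 4·-1 + 5·-1.

5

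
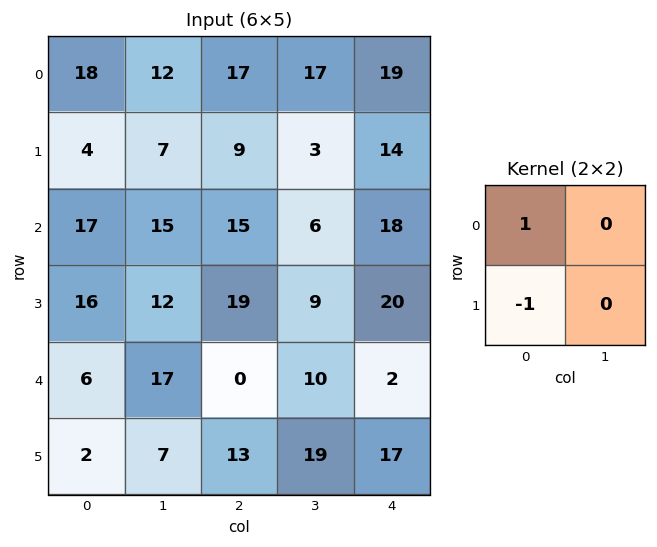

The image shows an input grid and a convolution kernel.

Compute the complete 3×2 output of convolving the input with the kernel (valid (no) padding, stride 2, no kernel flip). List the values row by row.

Output[0,0]: The receptive field on the input at this output position is [18 12 / 4 7]. Elementwise product with the kernel and sum: 18·1 + 4·-1.

14 8
1 -4
4 -13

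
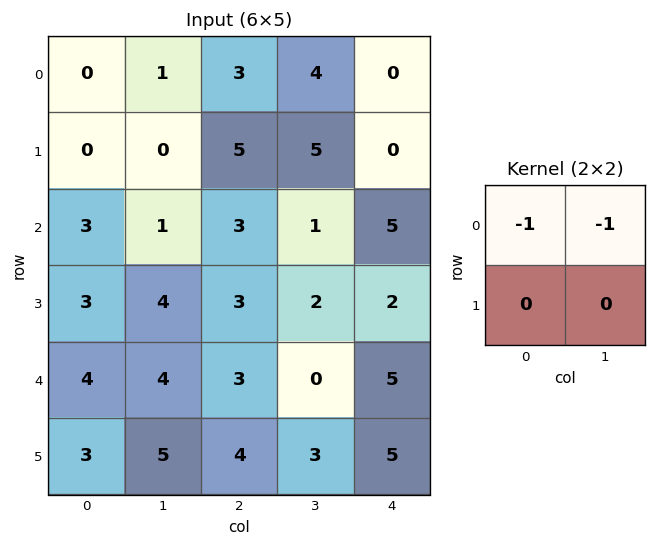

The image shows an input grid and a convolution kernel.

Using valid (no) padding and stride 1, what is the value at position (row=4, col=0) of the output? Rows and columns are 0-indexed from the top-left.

The receptive field on the input at this output position is [4 4 / 3 5]. Elementwise product with the kernel and sum: 4·-1 + 4·-1.

-8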